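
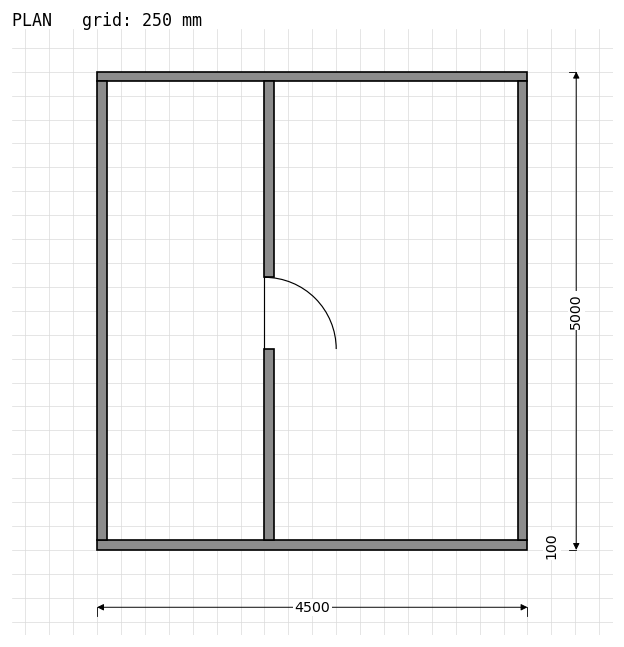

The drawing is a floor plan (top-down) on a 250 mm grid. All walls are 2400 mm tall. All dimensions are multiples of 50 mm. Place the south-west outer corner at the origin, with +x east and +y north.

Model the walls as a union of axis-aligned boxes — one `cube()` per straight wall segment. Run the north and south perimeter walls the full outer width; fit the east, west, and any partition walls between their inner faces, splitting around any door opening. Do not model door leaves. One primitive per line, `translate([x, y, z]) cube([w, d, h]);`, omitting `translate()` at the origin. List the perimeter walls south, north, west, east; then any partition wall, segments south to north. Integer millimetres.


cube([4500, 100, 2400]);
translate([0, 4900, 0]) cube([4500, 100, 2400]);
translate([0, 100, 0]) cube([100, 4800, 2400]);
translate([4400, 100, 0]) cube([100, 4800, 2400]);
translate([1750, 100, 0]) cube([100, 2000, 2400]);
translate([1750, 2850, 0]) cube([100, 2050, 2400]);


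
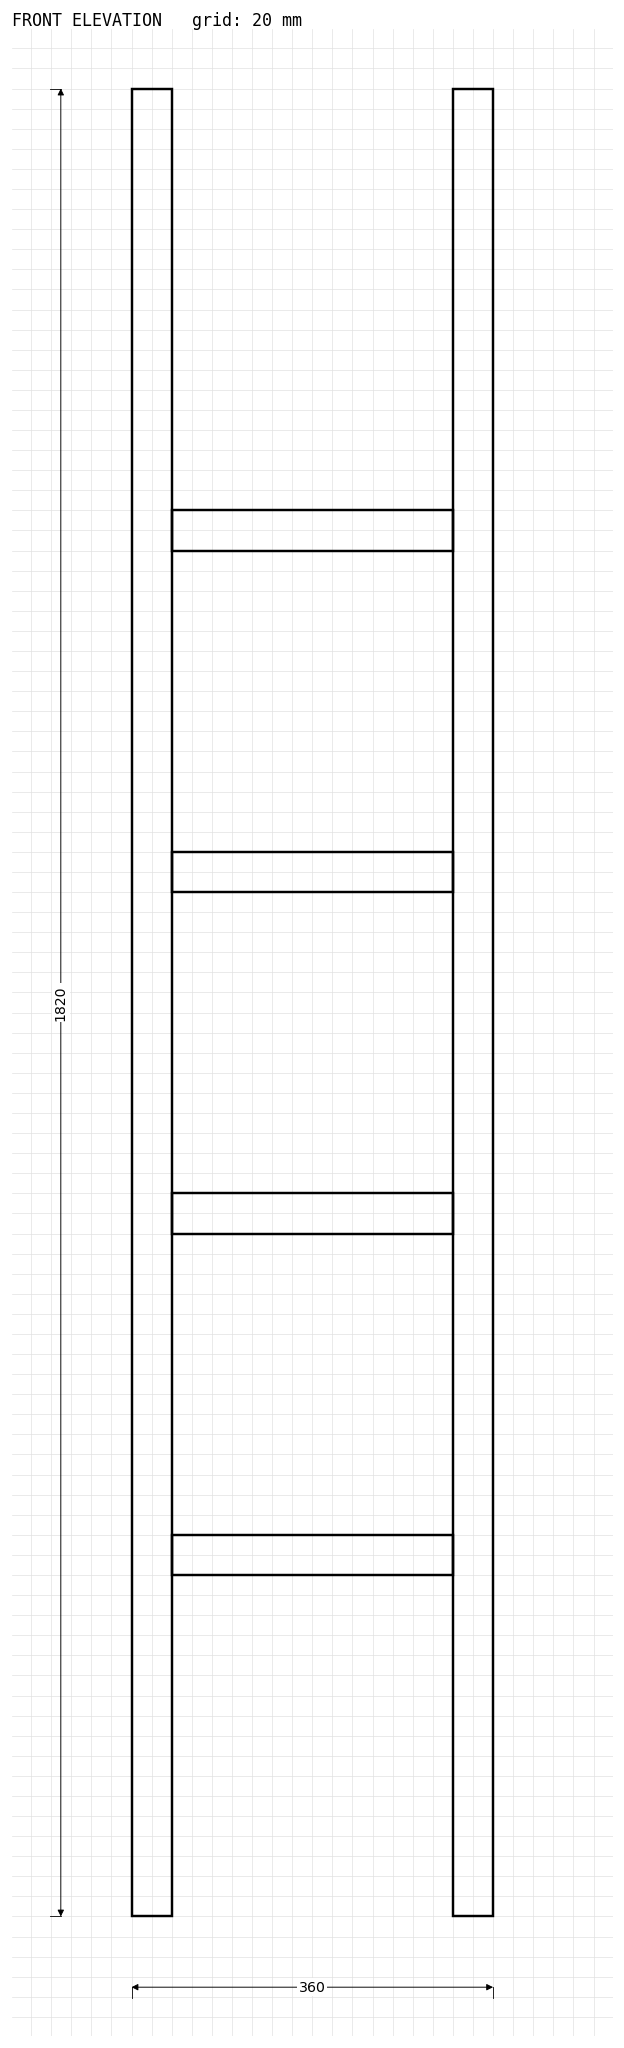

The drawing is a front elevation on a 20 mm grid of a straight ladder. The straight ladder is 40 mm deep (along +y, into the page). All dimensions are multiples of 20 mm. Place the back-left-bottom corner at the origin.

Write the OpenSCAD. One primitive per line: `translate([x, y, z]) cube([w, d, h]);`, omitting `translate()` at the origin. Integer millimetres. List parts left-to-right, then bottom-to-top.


cube([40, 40, 1820]);
translate([40, 0, 340]) cube([280, 40, 40]);
translate([40, 0, 680]) cube([280, 40, 40]);
translate([40, 0, 1020]) cube([280, 40, 40]);
translate([40, 0, 1360]) cube([280, 40, 40]);
translate([320, 0, 0]) cube([40, 40, 1820]);


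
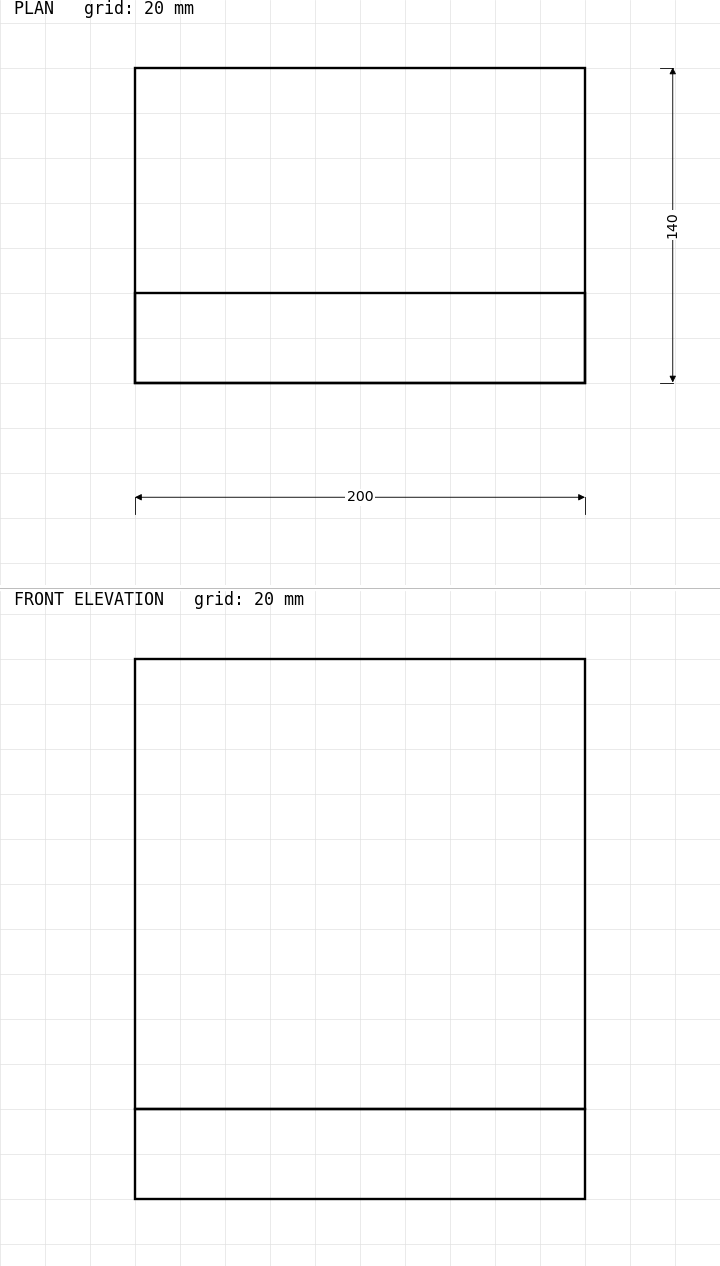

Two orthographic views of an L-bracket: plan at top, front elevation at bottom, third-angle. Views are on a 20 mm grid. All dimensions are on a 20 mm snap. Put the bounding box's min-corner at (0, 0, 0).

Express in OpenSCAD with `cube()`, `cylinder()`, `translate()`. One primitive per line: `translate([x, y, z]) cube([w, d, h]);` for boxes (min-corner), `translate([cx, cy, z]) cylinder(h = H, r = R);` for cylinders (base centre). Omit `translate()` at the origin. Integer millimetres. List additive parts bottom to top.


cube([200, 140, 40]);
translate([0, 0, 40]) cube([200, 40, 200]);


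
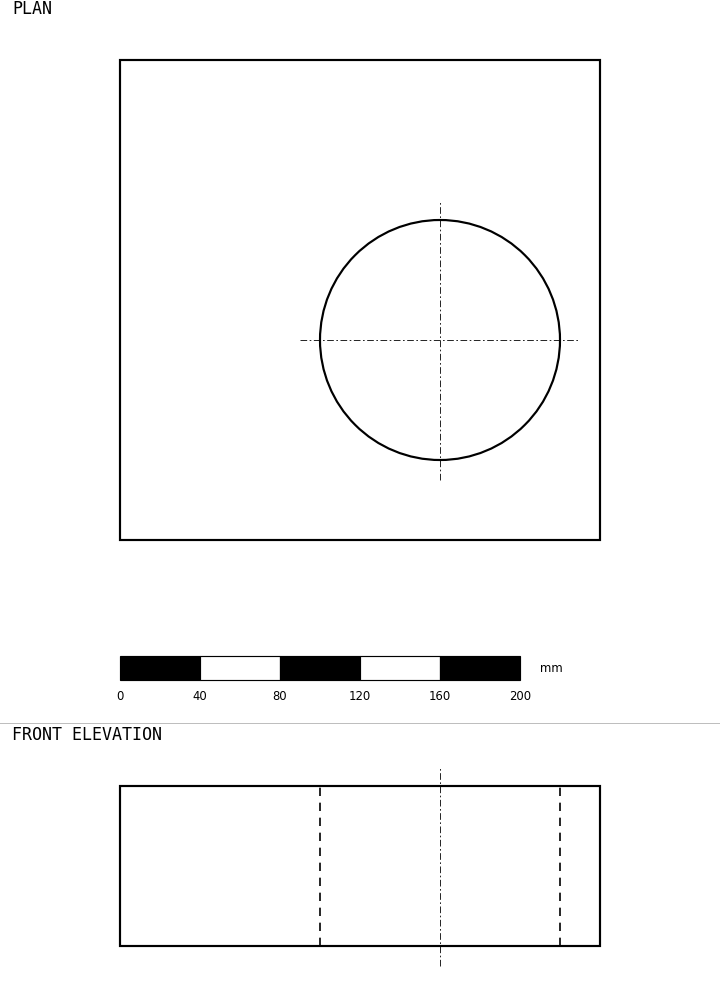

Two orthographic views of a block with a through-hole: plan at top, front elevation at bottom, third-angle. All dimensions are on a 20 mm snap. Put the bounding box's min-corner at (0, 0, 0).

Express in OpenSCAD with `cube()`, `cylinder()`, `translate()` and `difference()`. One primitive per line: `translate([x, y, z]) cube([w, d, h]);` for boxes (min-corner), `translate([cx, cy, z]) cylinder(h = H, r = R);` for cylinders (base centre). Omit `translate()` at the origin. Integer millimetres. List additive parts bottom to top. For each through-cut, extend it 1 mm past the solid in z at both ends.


difference() {
  cube([240, 240, 80]);
  translate([160, 100, -1]) cylinder(h = 82, r = 60);
}


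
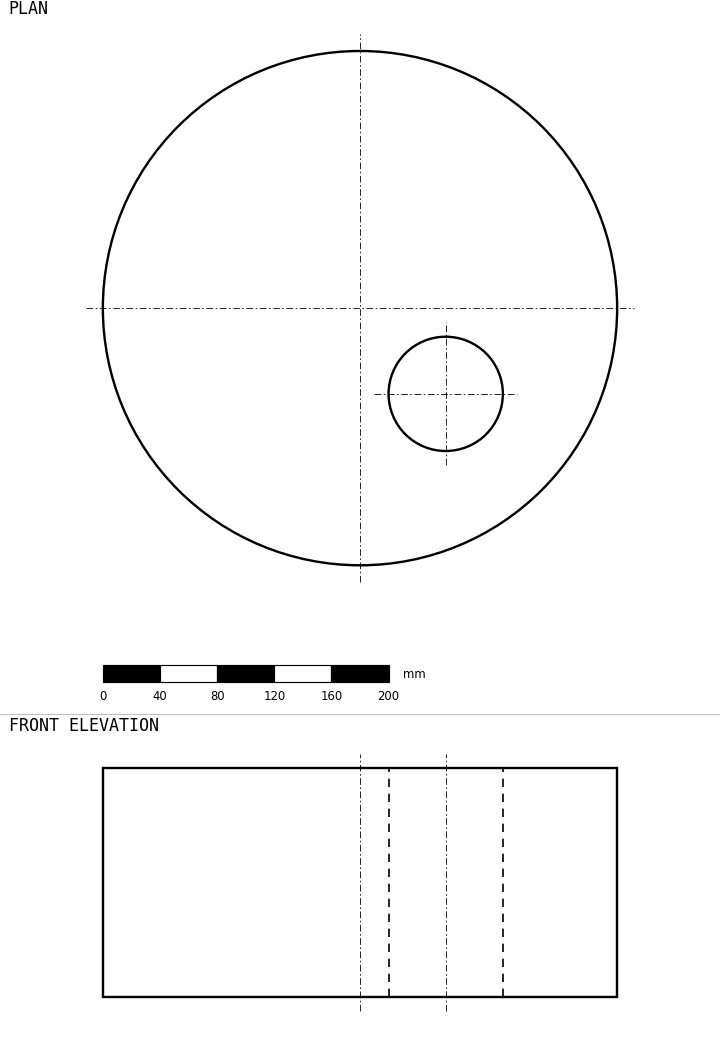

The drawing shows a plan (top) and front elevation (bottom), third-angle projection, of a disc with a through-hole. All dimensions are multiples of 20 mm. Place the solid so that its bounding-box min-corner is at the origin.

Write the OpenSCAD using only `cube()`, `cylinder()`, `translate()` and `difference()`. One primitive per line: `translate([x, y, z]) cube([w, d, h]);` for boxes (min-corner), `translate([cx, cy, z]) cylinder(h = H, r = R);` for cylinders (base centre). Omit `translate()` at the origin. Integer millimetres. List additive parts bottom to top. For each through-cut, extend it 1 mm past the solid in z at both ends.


difference() {
  translate([180, 180, 0]) cylinder(h = 160, r = 180);
  translate([240, 120, -1]) cylinder(h = 162, r = 40);
}


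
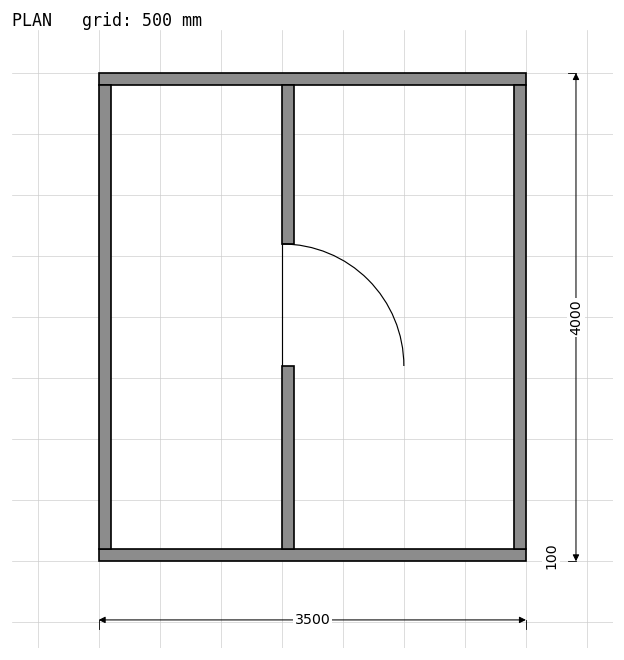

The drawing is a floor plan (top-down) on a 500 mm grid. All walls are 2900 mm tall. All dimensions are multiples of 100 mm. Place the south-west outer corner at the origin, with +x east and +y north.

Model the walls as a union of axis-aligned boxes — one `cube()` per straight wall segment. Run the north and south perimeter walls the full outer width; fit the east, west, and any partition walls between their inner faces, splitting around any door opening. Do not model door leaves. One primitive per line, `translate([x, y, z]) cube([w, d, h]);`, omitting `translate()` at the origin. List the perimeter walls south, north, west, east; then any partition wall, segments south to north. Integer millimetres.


cube([3500, 100, 2900]);
translate([0, 3900, 0]) cube([3500, 100, 2900]);
translate([0, 100, 0]) cube([100, 3800, 2900]);
translate([3400, 100, 0]) cube([100, 3800, 2900]);
translate([1500, 100, 0]) cube([100, 1500, 2900]);
translate([1500, 2600, 0]) cube([100, 1300, 2900]);


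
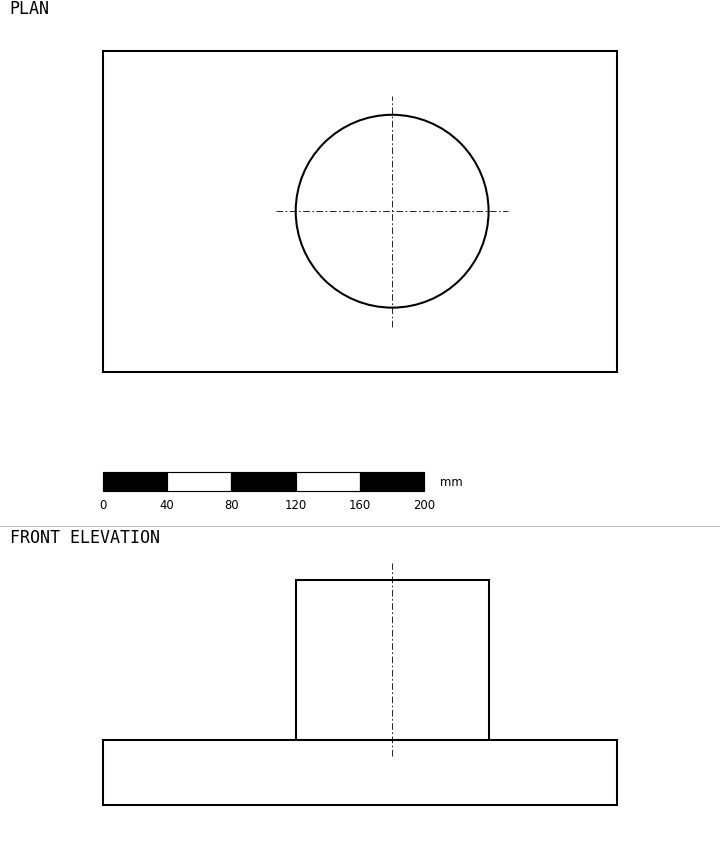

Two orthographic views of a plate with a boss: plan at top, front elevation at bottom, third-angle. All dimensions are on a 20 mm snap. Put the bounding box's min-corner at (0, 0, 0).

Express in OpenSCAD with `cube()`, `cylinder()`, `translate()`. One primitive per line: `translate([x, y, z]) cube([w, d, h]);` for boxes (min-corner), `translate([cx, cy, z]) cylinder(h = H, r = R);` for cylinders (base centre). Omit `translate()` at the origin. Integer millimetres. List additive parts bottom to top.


cube([320, 200, 40]);
translate([180, 100, 40]) cylinder(h = 100, r = 60);


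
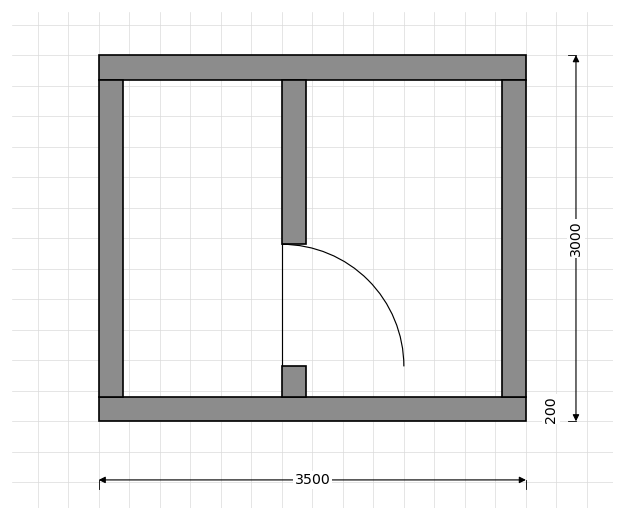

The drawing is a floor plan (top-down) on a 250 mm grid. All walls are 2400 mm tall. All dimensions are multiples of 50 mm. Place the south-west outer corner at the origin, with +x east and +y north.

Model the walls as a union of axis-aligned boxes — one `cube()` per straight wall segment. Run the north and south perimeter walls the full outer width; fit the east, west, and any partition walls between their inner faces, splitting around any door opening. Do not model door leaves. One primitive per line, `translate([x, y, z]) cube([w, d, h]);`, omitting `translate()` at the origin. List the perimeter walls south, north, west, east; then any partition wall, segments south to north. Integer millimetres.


cube([3500, 200, 2400]);
translate([0, 2800, 0]) cube([3500, 200, 2400]);
translate([0, 200, 0]) cube([200, 2600, 2400]);
translate([3300, 200, 0]) cube([200, 2600, 2400]);
translate([1500, 200, 0]) cube([200, 250, 2400]);
translate([1500, 1450, 0]) cube([200, 1350, 2400]);


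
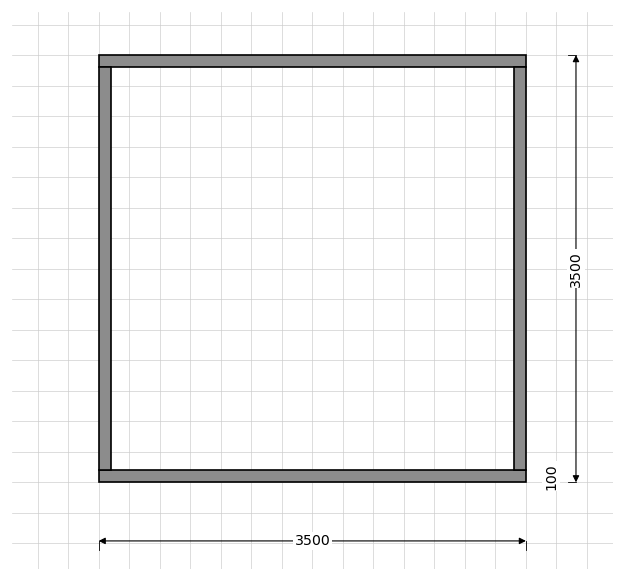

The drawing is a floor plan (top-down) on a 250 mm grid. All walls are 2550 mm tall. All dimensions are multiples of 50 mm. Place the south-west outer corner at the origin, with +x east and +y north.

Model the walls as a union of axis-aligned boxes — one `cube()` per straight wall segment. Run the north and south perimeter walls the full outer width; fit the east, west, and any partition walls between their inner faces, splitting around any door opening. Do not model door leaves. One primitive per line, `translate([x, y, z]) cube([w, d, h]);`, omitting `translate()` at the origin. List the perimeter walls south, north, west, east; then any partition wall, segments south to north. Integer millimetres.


cube([3500, 100, 2550]);
translate([0, 3400, 0]) cube([3500, 100, 2550]);
translate([0, 100, 0]) cube([100, 3300, 2550]);
translate([3400, 100, 0]) cube([100, 3300, 2550]);


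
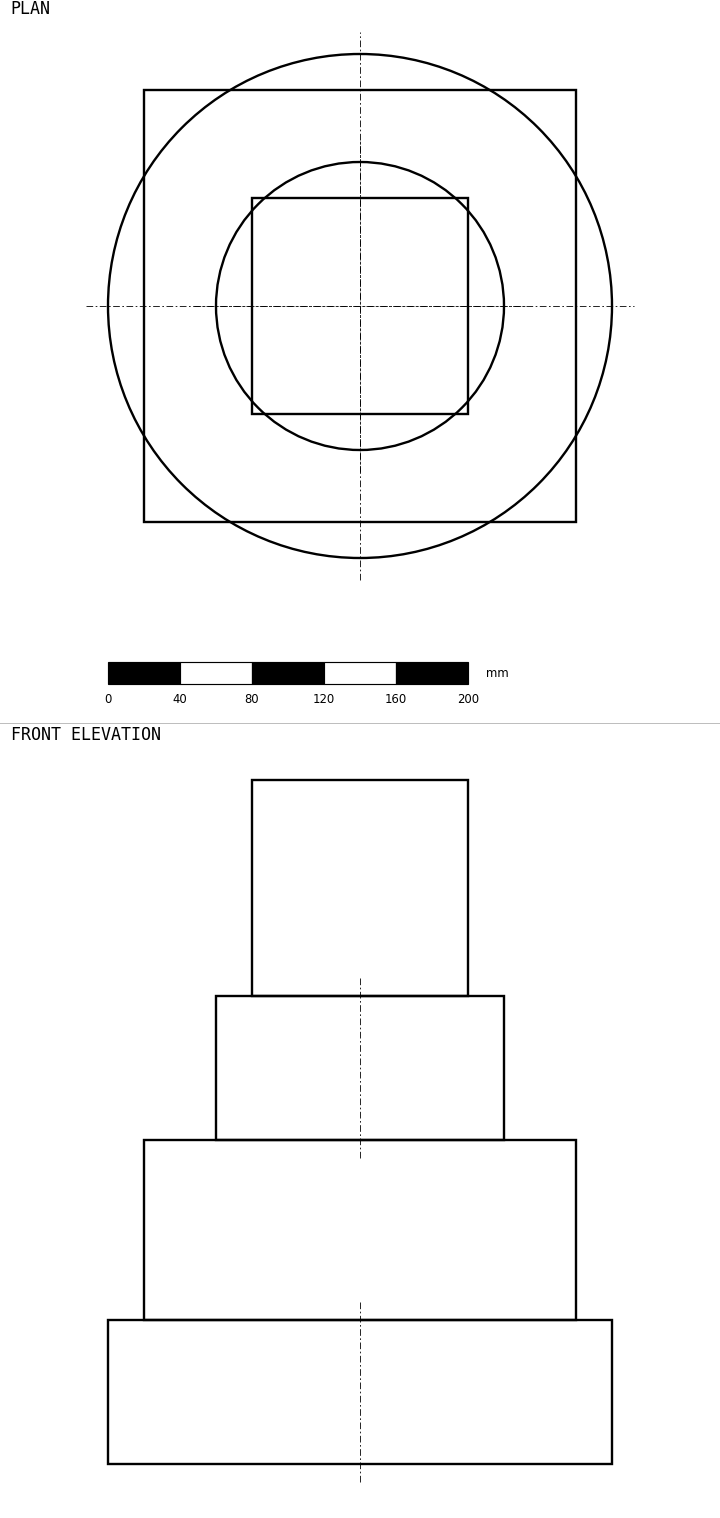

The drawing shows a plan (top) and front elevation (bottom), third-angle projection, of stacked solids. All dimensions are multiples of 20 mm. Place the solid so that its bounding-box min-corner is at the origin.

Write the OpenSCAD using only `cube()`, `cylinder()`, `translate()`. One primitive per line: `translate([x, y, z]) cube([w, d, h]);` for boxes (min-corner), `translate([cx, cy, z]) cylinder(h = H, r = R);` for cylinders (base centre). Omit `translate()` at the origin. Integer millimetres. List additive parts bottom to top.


translate([140, 140, 0]) cylinder(h = 80, r = 140);
translate([20, 20, 80]) cube([240, 240, 100]);
translate([140, 140, 180]) cylinder(h = 80, r = 80);
translate([80, 80, 260]) cube([120, 120, 120]);


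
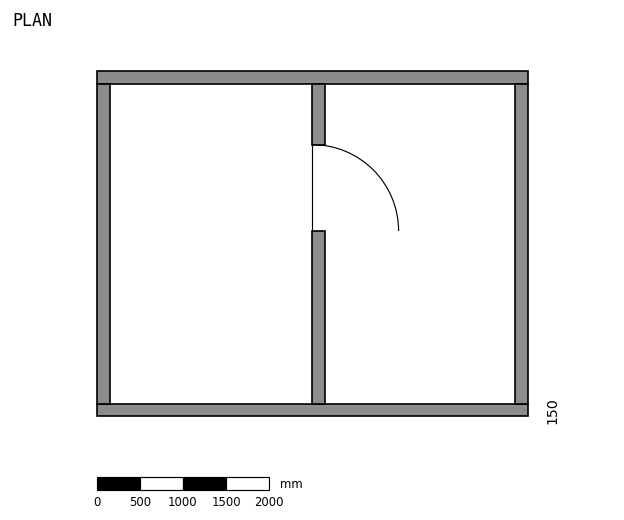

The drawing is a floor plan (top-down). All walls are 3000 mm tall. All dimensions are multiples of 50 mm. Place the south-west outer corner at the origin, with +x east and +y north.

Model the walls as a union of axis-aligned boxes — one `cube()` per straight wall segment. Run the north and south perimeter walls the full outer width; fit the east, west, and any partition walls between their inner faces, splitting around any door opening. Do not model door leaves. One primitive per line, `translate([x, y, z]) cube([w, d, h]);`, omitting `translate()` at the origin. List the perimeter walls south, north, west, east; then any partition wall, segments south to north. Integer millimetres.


cube([5000, 150, 3000]);
translate([0, 3850, 0]) cube([5000, 150, 3000]);
translate([0, 150, 0]) cube([150, 3700, 3000]);
translate([4850, 150, 0]) cube([150, 3700, 3000]);
translate([2500, 150, 0]) cube([150, 2000, 3000]);
translate([2500, 3150, 0]) cube([150, 700, 3000]);


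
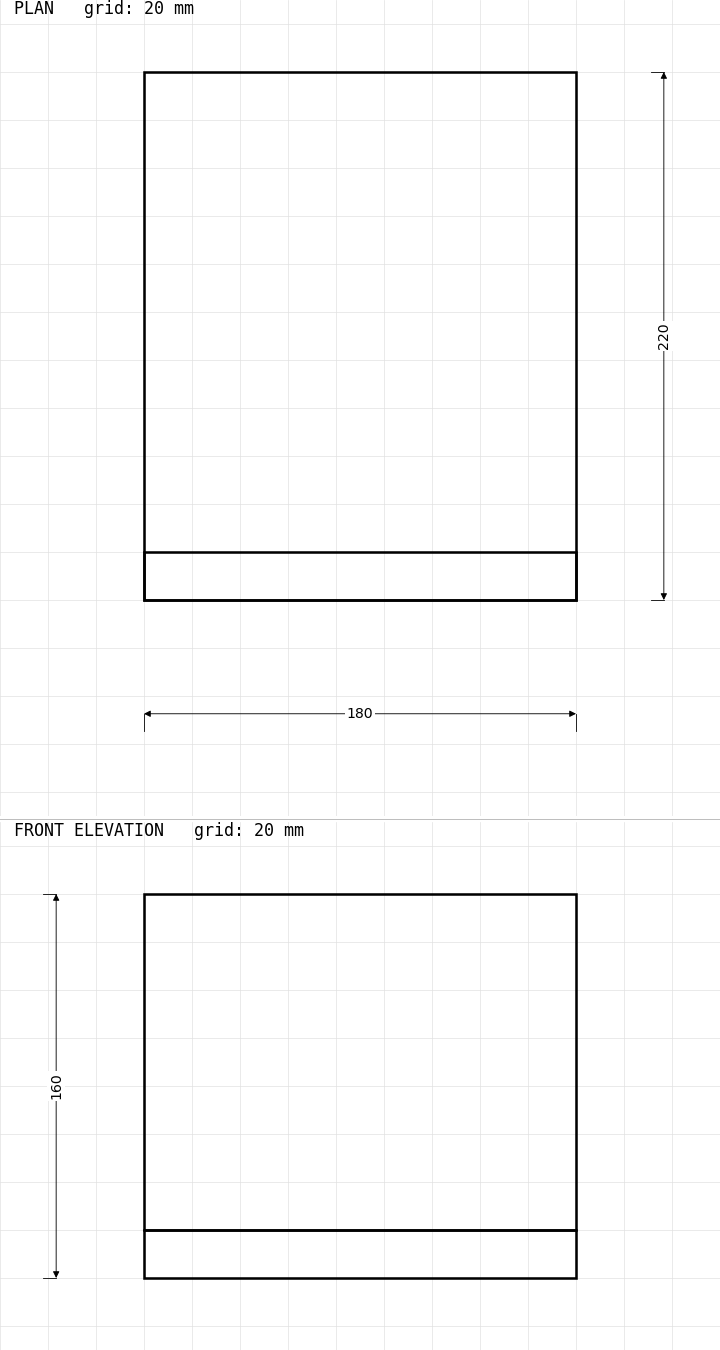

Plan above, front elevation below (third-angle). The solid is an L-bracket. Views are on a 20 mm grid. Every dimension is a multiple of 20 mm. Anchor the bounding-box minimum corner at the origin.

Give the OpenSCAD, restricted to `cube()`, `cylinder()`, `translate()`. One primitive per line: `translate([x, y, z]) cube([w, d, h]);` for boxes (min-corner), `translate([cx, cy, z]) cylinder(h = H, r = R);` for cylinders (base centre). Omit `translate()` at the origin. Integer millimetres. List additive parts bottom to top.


cube([180, 220, 20]);
translate([0, 0, 20]) cube([180, 20, 140]);


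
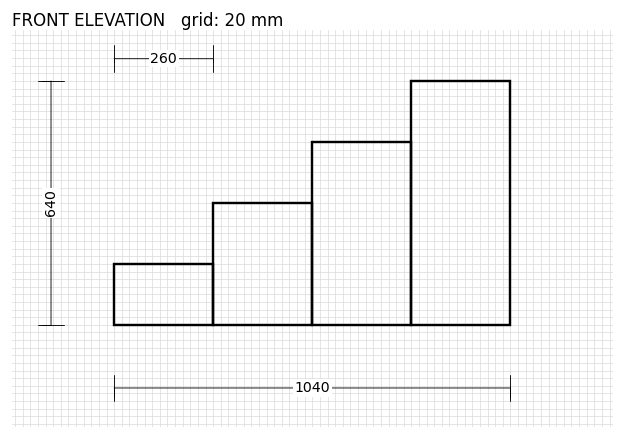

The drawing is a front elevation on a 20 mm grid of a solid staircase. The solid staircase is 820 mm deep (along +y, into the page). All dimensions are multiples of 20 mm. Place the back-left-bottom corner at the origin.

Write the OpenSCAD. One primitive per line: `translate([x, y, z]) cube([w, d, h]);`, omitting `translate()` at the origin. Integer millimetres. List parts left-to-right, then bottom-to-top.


cube([260, 820, 160]);
translate([260, 0, 0]) cube([260, 820, 320]);
translate([520, 0, 0]) cube([260, 820, 480]);
translate([780, 0, 0]) cube([260, 820, 640]);


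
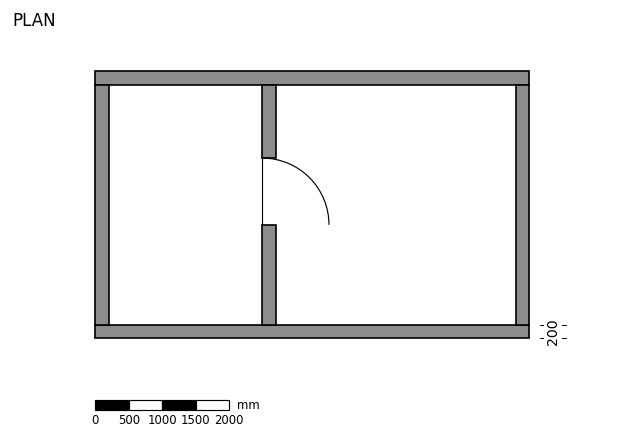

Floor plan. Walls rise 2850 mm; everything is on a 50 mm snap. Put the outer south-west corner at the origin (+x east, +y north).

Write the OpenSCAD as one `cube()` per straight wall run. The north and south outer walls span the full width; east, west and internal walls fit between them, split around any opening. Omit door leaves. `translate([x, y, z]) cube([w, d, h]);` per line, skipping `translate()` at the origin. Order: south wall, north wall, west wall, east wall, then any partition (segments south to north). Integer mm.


cube([6500, 200, 2850]);
translate([0, 3800, 0]) cube([6500, 200, 2850]);
translate([0, 200, 0]) cube([200, 3600, 2850]);
translate([6300, 200, 0]) cube([200, 3600, 2850]);
translate([2500, 200, 0]) cube([200, 1500, 2850]);
translate([2500, 2700, 0]) cube([200, 1100, 2850]);


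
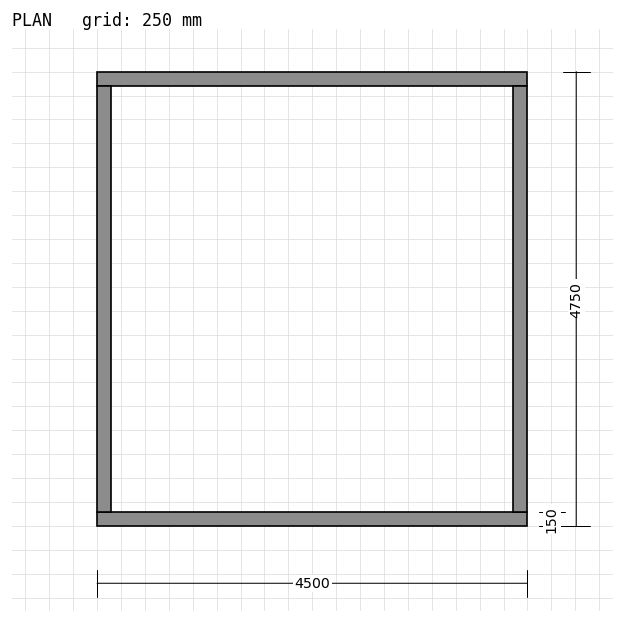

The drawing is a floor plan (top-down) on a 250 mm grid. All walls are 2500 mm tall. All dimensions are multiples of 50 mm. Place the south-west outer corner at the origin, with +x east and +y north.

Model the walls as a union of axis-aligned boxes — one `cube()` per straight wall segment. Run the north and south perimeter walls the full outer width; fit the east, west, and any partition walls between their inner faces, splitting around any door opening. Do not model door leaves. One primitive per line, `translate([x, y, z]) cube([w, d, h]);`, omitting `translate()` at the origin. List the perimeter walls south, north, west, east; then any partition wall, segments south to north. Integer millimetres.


cube([4500, 150, 2500]);
translate([0, 4600, 0]) cube([4500, 150, 2500]);
translate([0, 150, 0]) cube([150, 4450, 2500]);
translate([4350, 150, 0]) cube([150, 4450, 2500]);


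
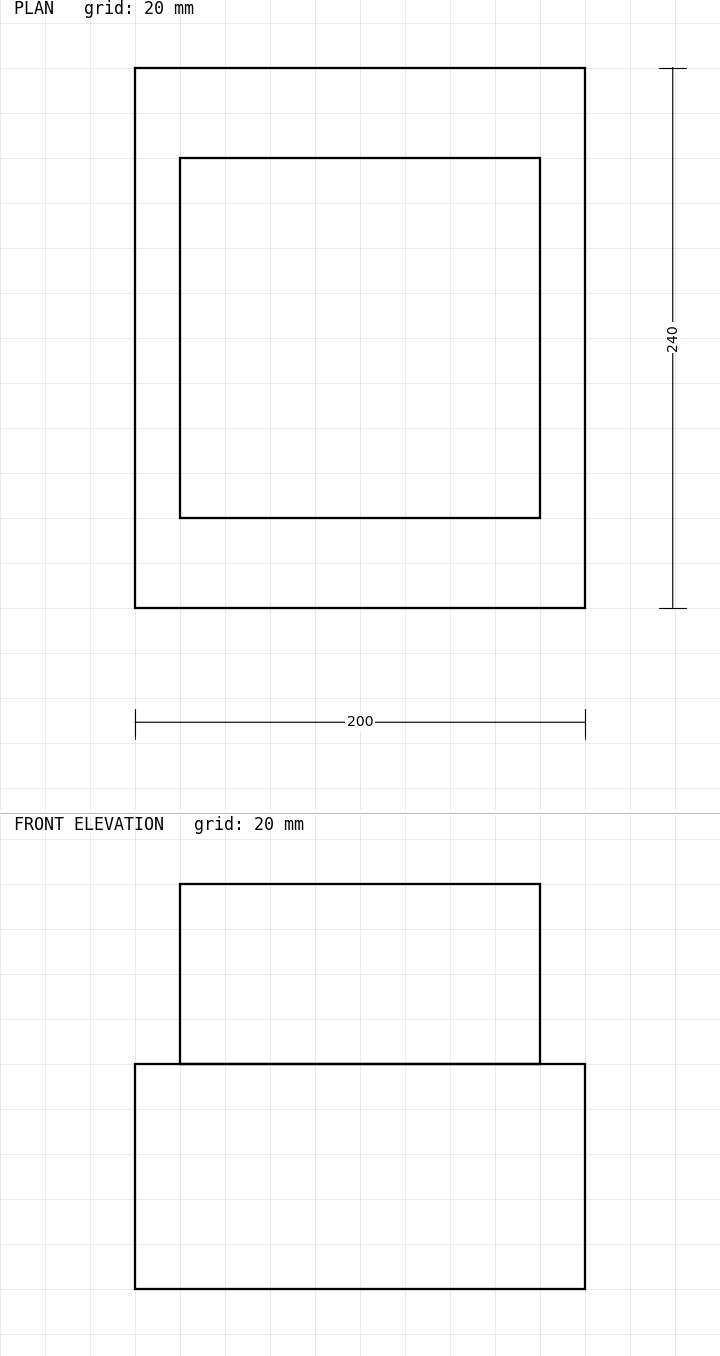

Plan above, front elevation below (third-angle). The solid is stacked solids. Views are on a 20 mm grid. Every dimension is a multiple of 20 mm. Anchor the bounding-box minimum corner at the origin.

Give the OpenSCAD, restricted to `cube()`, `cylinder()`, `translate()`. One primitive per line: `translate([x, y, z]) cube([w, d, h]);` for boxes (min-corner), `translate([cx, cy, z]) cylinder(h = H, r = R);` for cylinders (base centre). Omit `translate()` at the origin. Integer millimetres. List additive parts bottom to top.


cube([200, 240, 100]);
translate([20, 40, 100]) cube([160, 160, 80]);


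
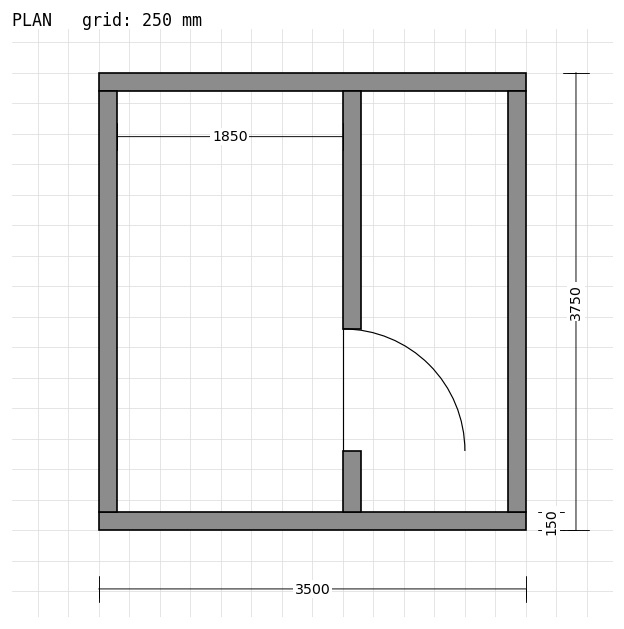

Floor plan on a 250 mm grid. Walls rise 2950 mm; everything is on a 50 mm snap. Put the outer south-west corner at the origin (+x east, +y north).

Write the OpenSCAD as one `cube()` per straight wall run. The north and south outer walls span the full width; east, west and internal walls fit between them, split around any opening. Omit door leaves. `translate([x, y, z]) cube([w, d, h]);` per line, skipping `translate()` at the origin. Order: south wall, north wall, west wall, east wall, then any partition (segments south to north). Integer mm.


cube([3500, 150, 2950]);
translate([0, 3600, 0]) cube([3500, 150, 2950]);
translate([0, 150, 0]) cube([150, 3450, 2950]);
translate([3350, 150, 0]) cube([150, 3450, 2950]);
translate([2000, 150, 0]) cube([150, 500, 2950]);
translate([2000, 1650, 0]) cube([150, 1950, 2950]);


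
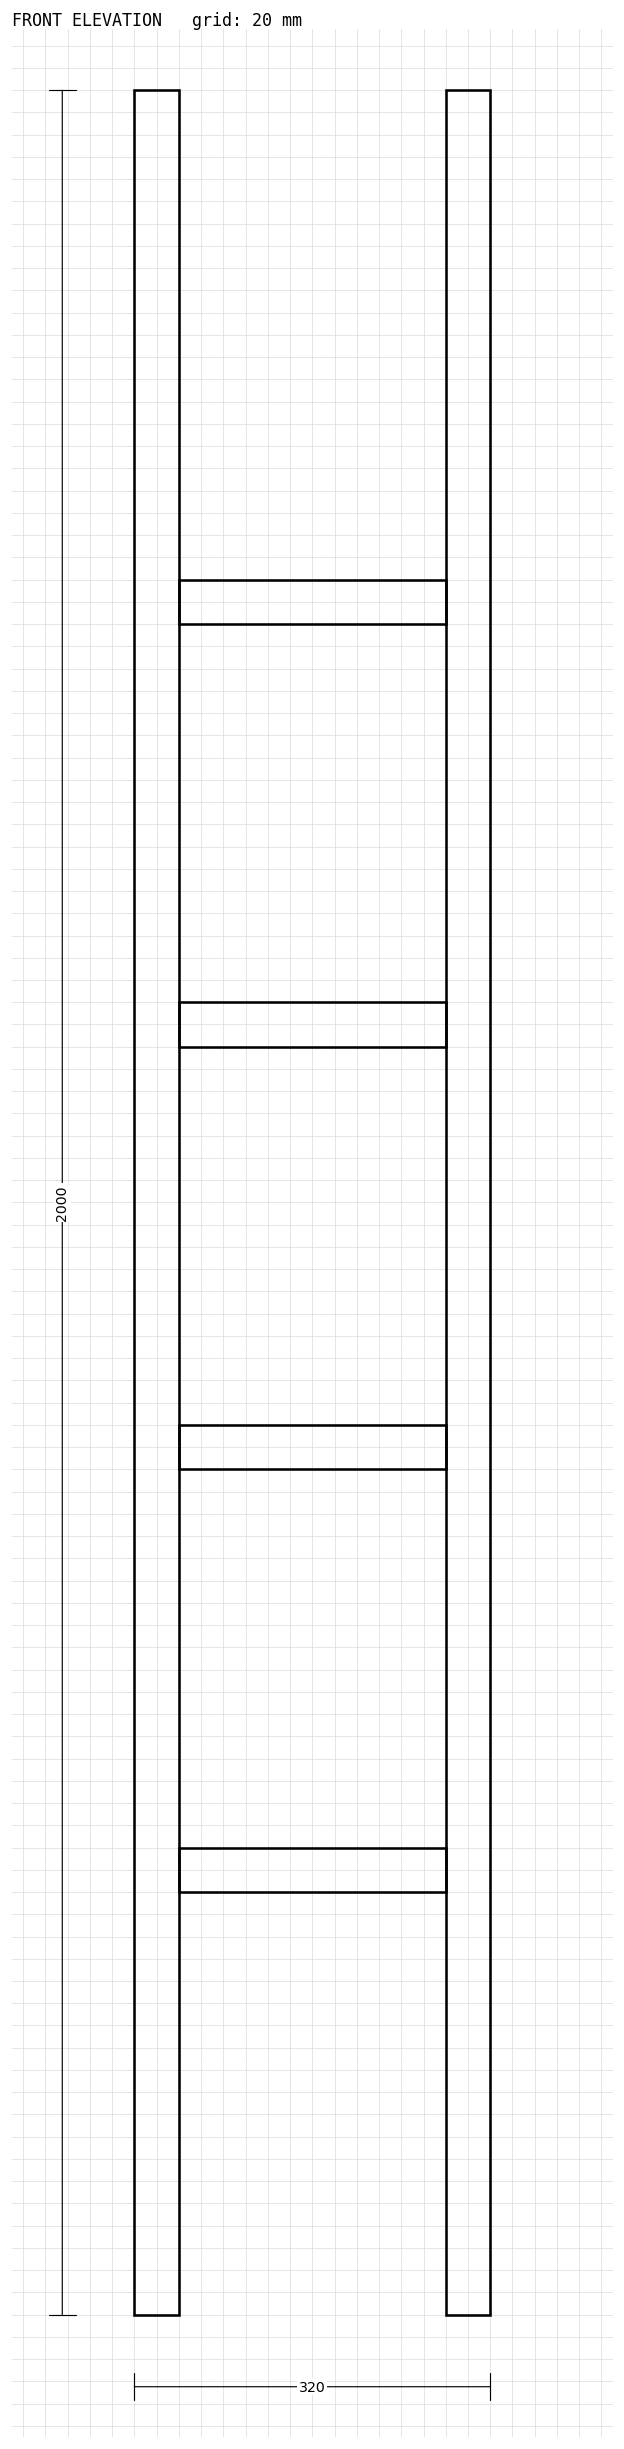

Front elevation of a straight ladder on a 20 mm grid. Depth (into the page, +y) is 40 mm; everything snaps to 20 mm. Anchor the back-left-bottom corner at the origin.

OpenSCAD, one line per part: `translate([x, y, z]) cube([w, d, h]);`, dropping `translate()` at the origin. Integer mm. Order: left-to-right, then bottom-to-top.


cube([40, 40, 2000]);
translate([40, 0, 380]) cube([240, 40, 40]);
translate([40, 0, 760]) cube([240, 40, 40]);
translate([40, 0, 1140]) cube([240, 40, 40]);
translate([40, 0, 1520]) cube([240, 40, 40]);
translate([280, 0, 0]) cube([40, 40, 2000]);


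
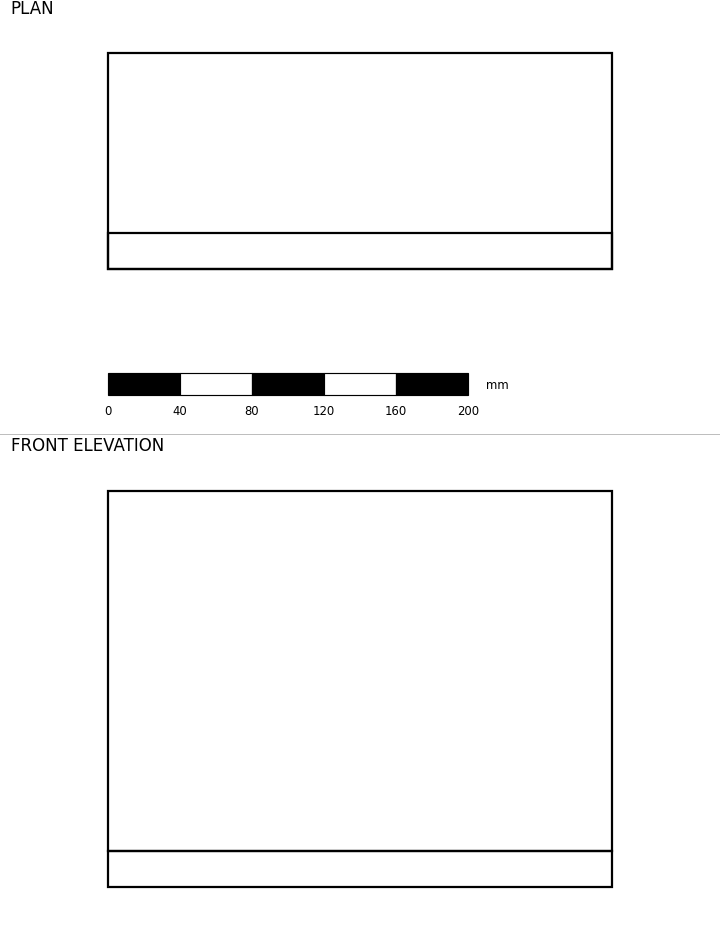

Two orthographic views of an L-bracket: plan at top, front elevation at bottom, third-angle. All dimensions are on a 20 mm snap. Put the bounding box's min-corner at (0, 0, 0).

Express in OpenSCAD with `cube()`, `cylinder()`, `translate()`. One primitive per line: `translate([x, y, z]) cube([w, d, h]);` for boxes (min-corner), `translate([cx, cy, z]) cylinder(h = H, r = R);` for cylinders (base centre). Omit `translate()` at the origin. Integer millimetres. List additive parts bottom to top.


cube([280, 120, 20]);
translate([0, 0, 20]) cube([280, 20, 200]);


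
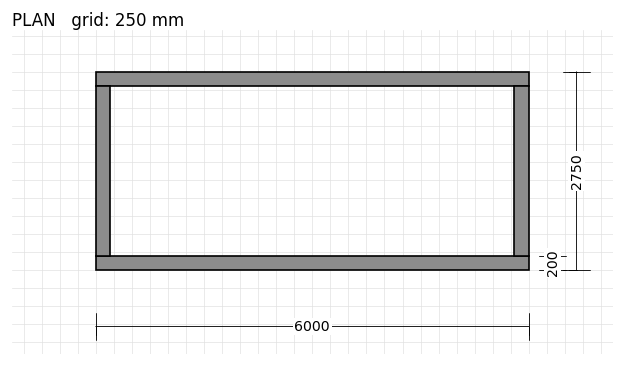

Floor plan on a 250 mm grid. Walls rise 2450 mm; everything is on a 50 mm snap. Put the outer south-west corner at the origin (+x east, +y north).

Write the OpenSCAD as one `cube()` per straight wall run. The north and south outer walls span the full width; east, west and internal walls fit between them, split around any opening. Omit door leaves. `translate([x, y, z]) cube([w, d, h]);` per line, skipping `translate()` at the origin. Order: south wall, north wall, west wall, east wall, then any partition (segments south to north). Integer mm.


cube([6000, 200, 2450]);
translate([0, 2550, 0]) cube([6000, 200, 2450]);
translate([0, 200, 0]) cube([200, 2350, 2450]);
translate([5800, 200, 0]) cube([200, 2350, 2450]);


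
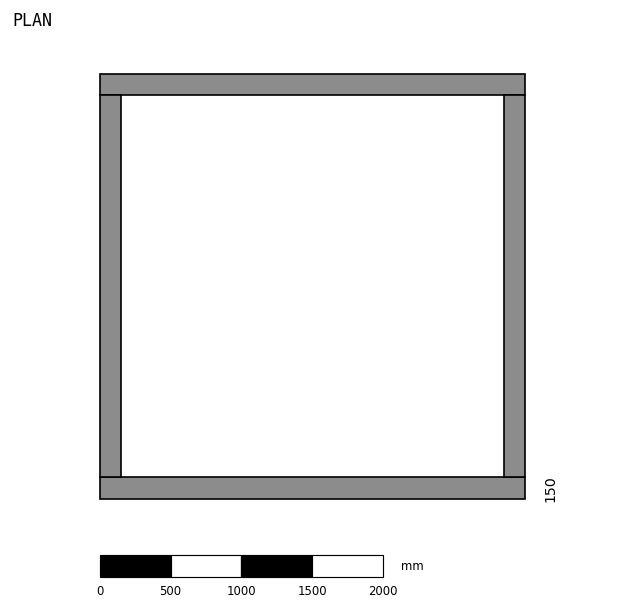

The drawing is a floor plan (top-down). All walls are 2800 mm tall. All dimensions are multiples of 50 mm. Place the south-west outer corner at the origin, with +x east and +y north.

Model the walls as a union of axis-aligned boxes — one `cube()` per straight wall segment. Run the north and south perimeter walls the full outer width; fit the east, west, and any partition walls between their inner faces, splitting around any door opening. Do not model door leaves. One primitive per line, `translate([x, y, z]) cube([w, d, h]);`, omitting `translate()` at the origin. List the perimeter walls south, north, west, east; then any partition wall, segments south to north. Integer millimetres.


cube([3000, 150, 2800]);
translate([0, 2850, 0]) cube([3000, 150, 2800]);
translate([0, 150, 0]) cube([150, 2700, 2800]);
translate([2850, 150, 0]) cube([150, 2700, 2800]);


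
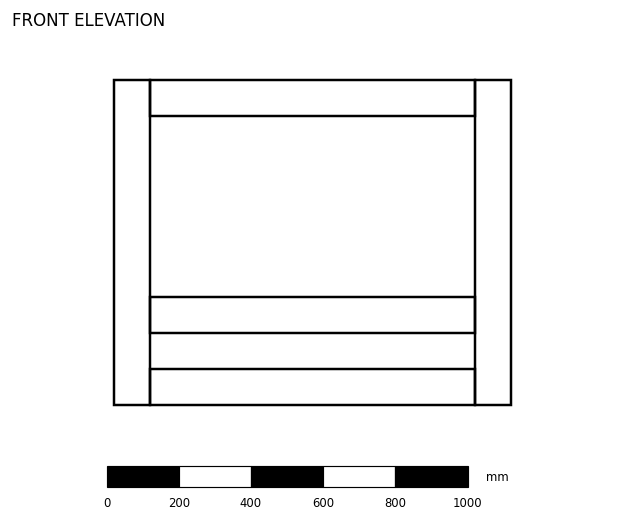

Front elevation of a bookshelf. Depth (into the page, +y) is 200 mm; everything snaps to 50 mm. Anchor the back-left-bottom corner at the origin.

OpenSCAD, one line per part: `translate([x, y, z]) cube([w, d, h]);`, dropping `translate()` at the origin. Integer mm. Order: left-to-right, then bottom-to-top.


cube([100, 200, 900]);
translate([100, 0, 0]) cube([900, 200, 100]);
translate([100, 0, 200]) cube([900, 200, 100]);
translate([100, 0, 800]) cube([900, 200, 100]);
translate([1000, 0, 0]) cube([100, 200, 900]);


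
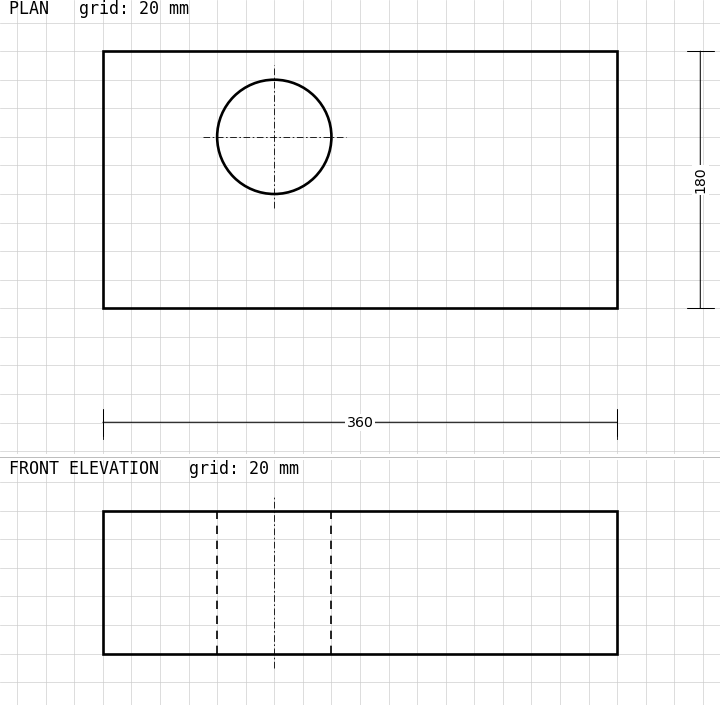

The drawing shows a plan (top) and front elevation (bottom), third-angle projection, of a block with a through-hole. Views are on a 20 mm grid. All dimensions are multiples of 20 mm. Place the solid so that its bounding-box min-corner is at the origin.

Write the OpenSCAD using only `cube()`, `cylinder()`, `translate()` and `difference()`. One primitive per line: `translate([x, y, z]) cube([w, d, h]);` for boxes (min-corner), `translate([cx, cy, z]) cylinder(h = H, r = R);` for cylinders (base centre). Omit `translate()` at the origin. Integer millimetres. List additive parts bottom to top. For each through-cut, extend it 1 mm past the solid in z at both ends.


difference() {
  cube([360, 180, 100]);
  translate([120, 120, -1]) cylinder(h = 102, r = 40);
}


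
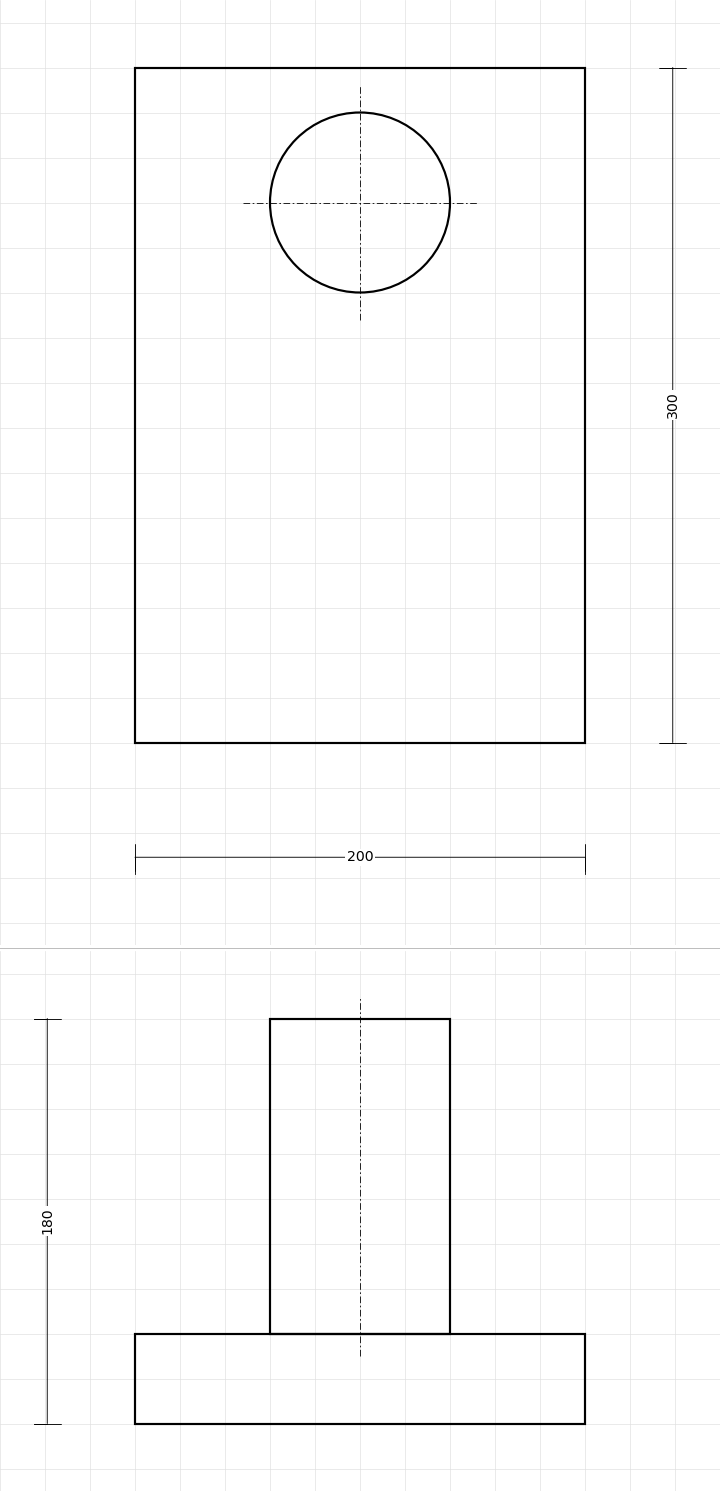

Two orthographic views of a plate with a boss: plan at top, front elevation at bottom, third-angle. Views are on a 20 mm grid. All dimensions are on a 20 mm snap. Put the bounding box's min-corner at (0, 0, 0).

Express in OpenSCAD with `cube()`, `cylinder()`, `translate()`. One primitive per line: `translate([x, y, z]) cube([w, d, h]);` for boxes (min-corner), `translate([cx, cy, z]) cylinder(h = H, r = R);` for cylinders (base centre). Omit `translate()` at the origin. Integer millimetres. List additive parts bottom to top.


cube([200, 300, 40]);
translate([100, 240, 40]) cylinder(h = 140, r = 40);


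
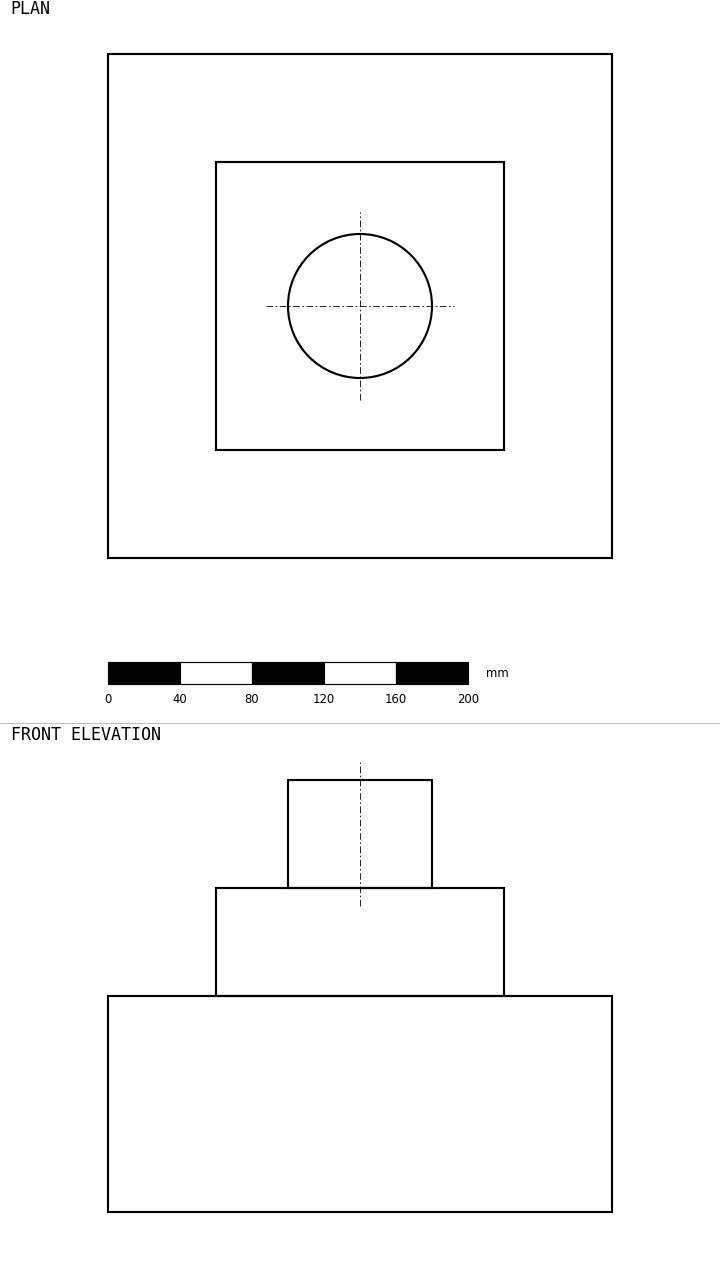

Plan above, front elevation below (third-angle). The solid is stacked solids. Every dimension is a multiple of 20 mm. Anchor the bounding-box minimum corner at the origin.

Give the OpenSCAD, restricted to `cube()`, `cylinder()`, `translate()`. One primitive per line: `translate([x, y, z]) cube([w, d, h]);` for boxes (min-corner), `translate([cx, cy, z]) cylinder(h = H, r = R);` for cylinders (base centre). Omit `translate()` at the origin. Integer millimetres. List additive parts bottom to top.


cube([280, 280, 120]);
translate([60, 60, 120]) cube([160, 160, 60]);
translate([140, 140, 180]) cylinder(h = 60, r = 40);


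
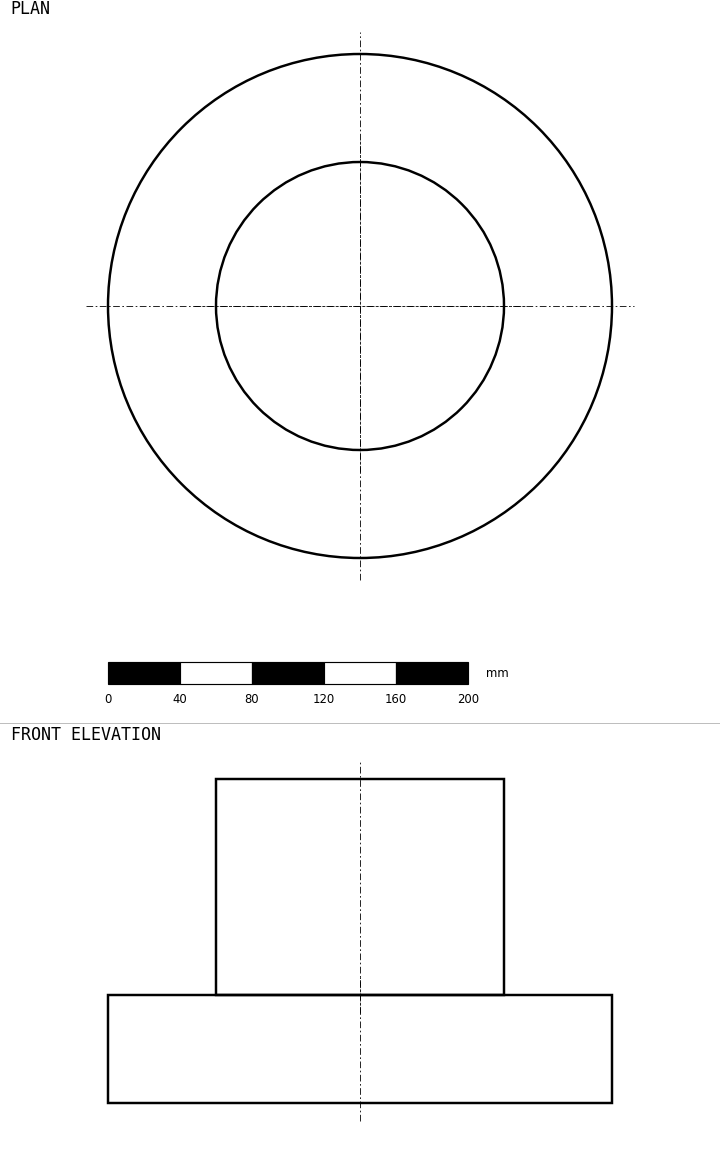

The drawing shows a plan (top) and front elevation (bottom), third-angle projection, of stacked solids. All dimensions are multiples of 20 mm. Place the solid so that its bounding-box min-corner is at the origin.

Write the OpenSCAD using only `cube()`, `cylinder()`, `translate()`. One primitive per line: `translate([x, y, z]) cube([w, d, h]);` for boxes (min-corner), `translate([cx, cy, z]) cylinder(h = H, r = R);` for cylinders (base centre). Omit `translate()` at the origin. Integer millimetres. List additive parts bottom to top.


translate([140, 140, 0]) cylinder(h = 60, r = 140);
translate([140, 140, 60]) cylinder(h = 120, r = 80);


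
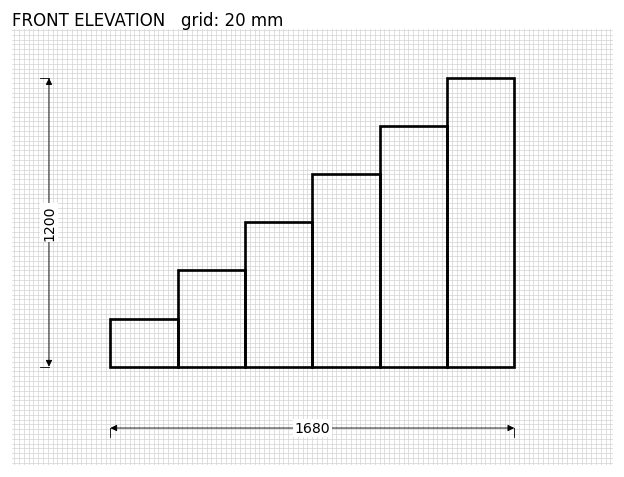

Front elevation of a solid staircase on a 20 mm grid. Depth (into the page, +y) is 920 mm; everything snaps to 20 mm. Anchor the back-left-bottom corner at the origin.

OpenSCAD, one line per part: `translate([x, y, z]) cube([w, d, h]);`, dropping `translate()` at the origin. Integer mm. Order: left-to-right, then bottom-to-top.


cube([280, 920, 200]);
translate([280, 0, 0]) cube([280, 920, 400]);
translate([560, 0, 0]) cube([280, 920, 600]);
translate([840, 0, 0]) cube([280, 920, 800]);
translate([1120, 0, 0]) cube([280, 920, 1000]);
translate([1400, 0, 0]) cube([280, 920, 1200]);


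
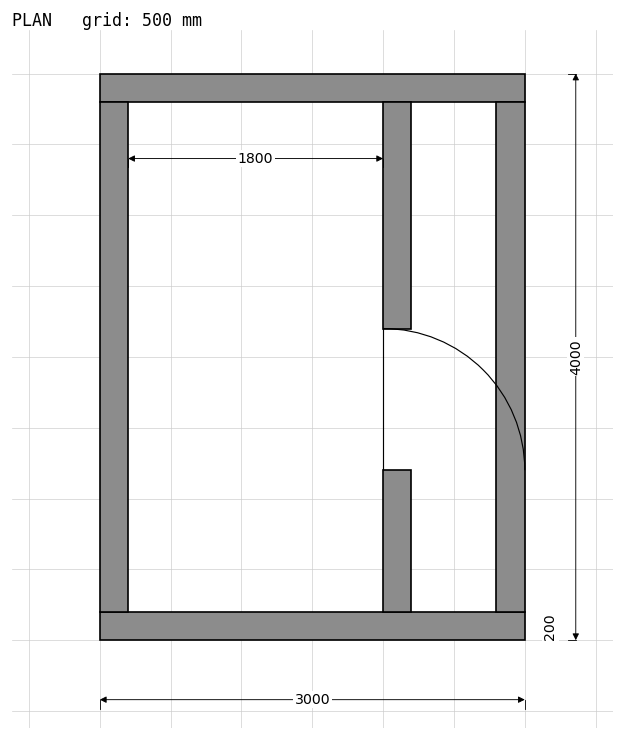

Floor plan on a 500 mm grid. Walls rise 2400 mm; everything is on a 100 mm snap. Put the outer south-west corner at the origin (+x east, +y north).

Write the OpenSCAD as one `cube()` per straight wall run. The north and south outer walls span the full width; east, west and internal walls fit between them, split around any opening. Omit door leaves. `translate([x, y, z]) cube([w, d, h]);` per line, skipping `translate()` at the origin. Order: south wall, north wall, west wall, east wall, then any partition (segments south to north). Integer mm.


cube([3000, 200, 2400]);
translate([0, 3800, 0]) cube([3000, 200, 2400]);
translate([0, 200, 0]) cube([200, 3600, 2400]);
translate([2800, 200, 0]) cube([200, 3600, 2400]);
translate([2000, 200, 0]) cube([200, 1000, 2400]);
translate([2000, 2200, 0]) cube([200, 1600, 2400]);


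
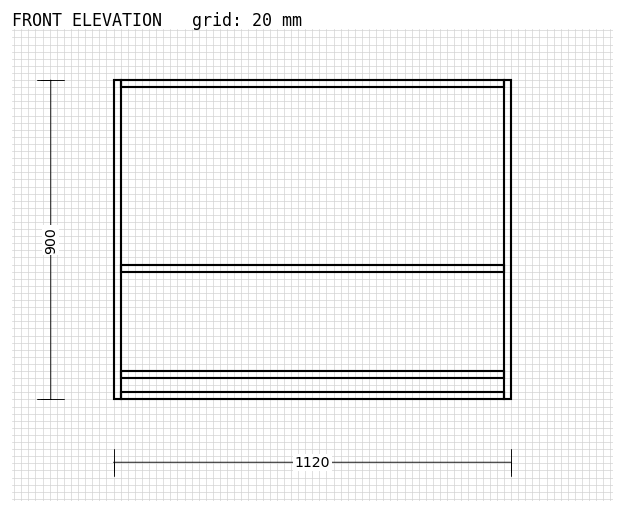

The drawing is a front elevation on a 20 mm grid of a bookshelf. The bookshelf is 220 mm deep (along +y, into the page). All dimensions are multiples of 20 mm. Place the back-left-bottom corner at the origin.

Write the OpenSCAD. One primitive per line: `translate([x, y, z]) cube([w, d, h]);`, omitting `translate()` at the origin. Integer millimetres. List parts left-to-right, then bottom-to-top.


cube([20, 220, 900]);
translate([20, 0, 0]) cube([1080, 220, 20]);
translate([20, 0, 60]) cube([1080, 220, 20]);
translate([20, 0, 360]) cube([1080, 220, 20]);
translate([20, 0, 880]) cube([1080, 220, 20]);
translate([1100, 0, 0]) cube([20, 220, 900]);


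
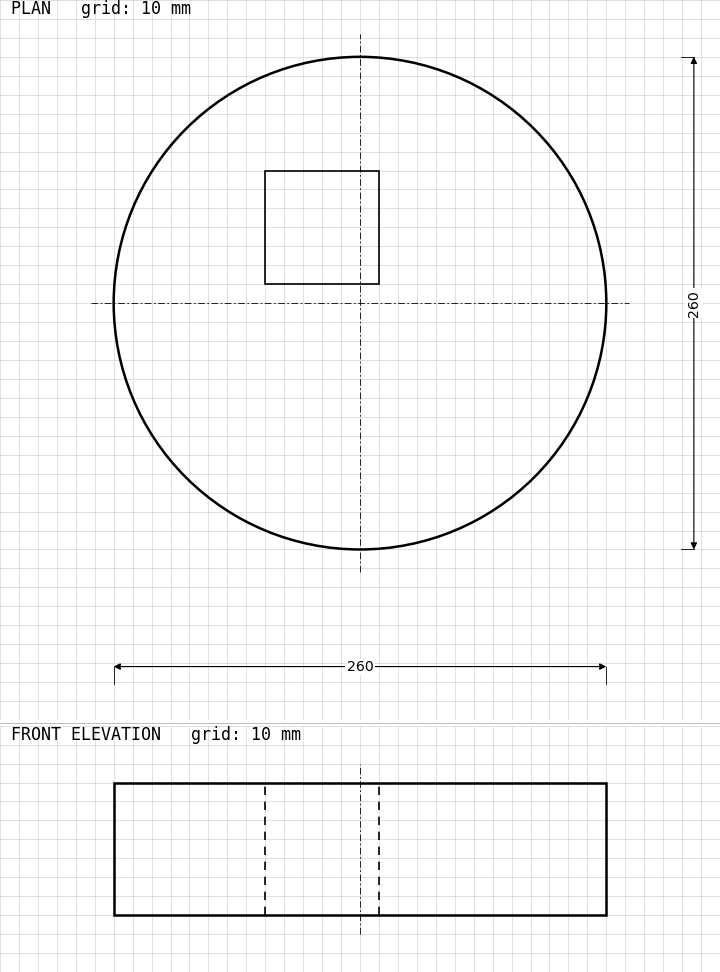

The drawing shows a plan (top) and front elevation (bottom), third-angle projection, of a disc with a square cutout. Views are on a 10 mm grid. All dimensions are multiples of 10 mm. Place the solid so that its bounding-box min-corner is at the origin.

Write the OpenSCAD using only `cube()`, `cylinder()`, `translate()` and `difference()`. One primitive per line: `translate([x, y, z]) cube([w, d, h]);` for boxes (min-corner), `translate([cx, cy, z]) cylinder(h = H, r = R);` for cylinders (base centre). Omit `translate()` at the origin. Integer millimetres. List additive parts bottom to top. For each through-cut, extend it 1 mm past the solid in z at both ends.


difference() {
  translate([130, 130, 0]) cylinder(h = 70, r = 130);
  translate([80, 140, -1]) cube([60, 60, 72]);
}


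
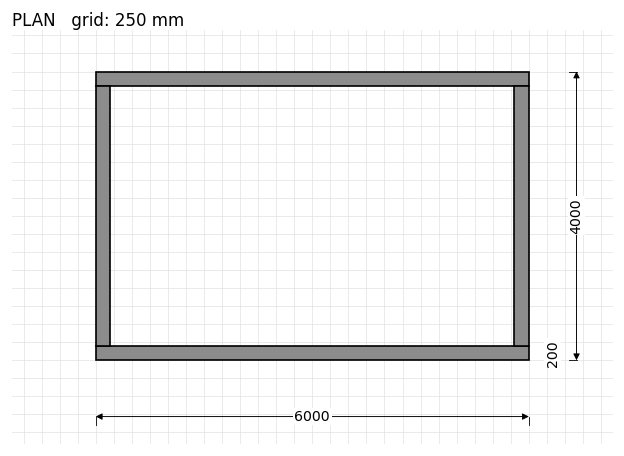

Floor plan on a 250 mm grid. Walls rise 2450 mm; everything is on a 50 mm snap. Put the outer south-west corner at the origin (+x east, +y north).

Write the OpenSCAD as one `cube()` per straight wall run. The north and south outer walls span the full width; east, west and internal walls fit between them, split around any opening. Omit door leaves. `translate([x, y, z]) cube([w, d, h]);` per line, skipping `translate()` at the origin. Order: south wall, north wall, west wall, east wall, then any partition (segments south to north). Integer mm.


cube([6000, 200, 2450]);
translate([0, 3800, 0]) cube([6000, 200, 2450]);
translate([0, 200, 0]) cube([200, 3600, 2450]);
translate([5800, 200, 0]) cube([200, 3600, 2450]);


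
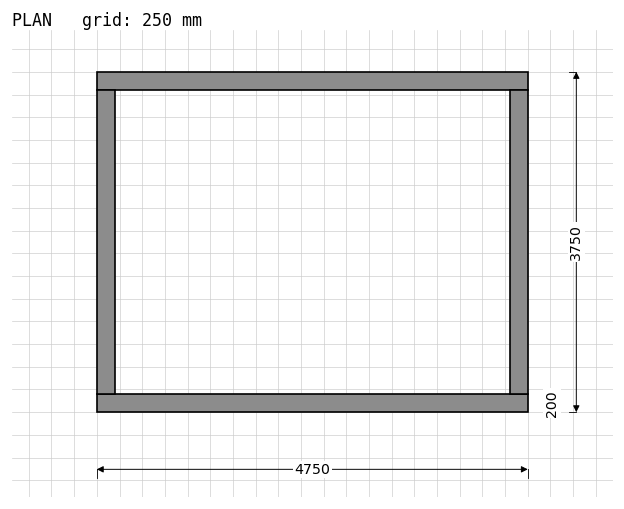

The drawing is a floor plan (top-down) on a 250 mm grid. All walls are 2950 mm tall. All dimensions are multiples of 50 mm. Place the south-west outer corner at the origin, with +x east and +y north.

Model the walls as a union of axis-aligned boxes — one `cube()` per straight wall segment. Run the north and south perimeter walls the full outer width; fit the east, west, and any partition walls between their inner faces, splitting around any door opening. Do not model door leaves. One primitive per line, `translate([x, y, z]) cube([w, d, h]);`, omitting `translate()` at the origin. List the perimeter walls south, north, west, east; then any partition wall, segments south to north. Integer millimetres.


cube([4750, 200, 2950]);
translate([0, 3550, 0]) cube([4750, 200, 2950]);
translate([0, 200, 0]) cube([200, 3350, 2950]);
translate([4550, 200, 0]) cube([200, 3350, 2950]);


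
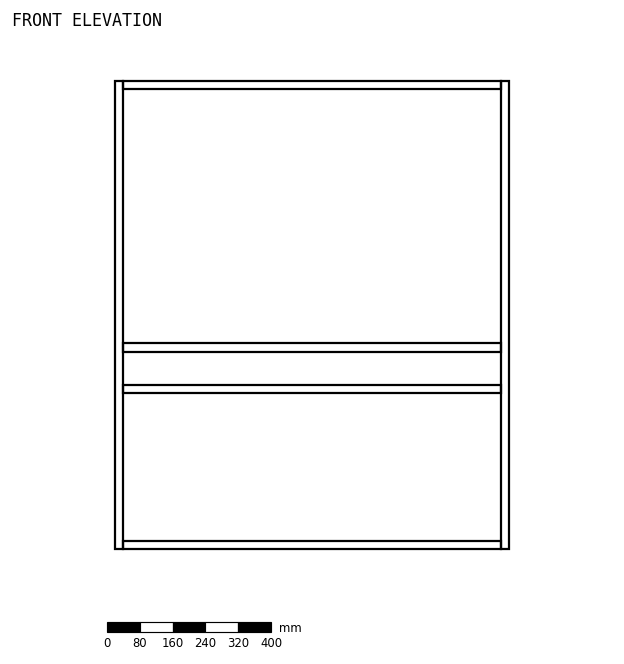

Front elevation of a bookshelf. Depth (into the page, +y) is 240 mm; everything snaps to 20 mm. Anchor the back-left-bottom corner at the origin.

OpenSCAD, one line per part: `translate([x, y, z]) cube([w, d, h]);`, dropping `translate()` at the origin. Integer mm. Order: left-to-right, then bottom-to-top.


cube([20, 240, 1140]);
translate([20, 0, 0]) cube([920, 240, 20]);
translate([20, 0, 380]) cube([920, 240, 20]);
translate([20, 0, 480]) cube([920, 240, 20]);
translate([20, 0, 1120]) cube([920, 240, 20]);
translate([940, 0, 0]) cube([20, 240, 1140]);


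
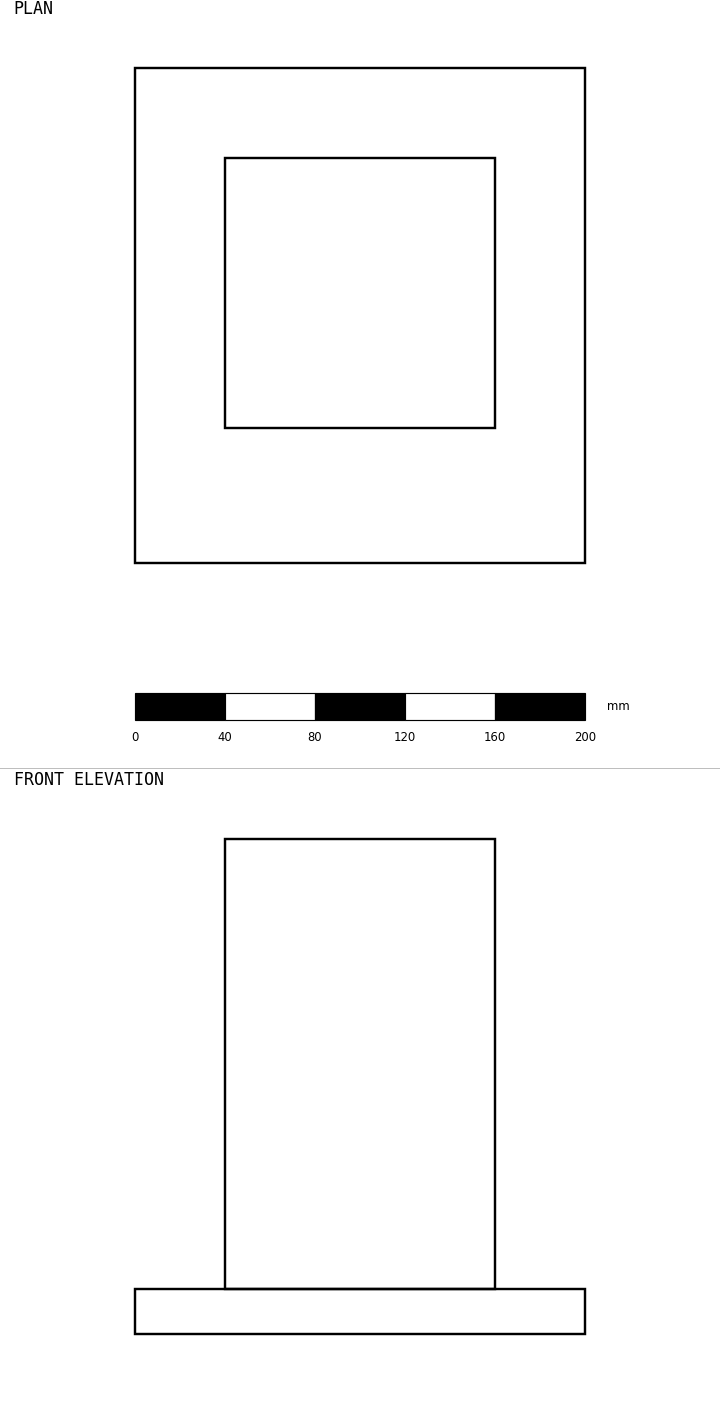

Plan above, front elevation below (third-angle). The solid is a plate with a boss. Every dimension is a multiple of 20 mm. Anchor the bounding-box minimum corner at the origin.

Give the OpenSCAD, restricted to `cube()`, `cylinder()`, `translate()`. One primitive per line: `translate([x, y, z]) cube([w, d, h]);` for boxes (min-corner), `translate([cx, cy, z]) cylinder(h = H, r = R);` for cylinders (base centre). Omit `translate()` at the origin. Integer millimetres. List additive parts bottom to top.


cube([200, 220, 20]);
translate([40, 60, 20]) cube([120, 120, 200]);


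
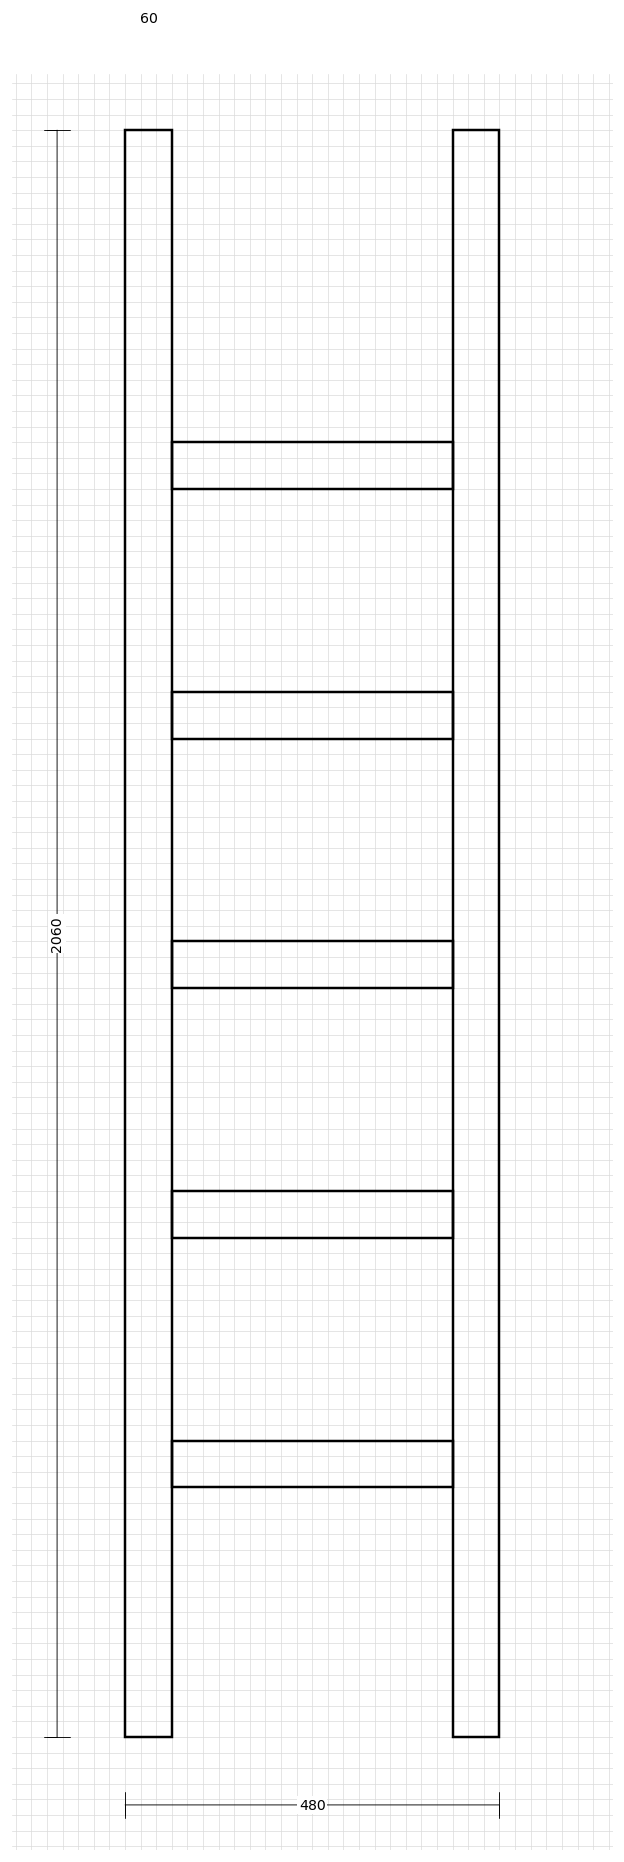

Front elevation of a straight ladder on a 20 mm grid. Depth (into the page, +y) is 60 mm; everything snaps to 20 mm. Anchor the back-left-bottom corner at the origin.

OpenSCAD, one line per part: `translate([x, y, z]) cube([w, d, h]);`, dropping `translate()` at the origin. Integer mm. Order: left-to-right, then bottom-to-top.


cube([60, 60, 2060]);
translate([60, 0, 320]) cube([360, 60, 60]);
translate([60, 0, 640]) cube([360, 60, 60]);
translate([60, 0, 960]) cube([360, 60, 60]);
translate([60, 0, 1280]) cube([360, 60, 60]);
translate([60, 0, 1600]) cube([360, 60, 60]);
translate([420, 0, 0]) cube([60, 60, 2060]);
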